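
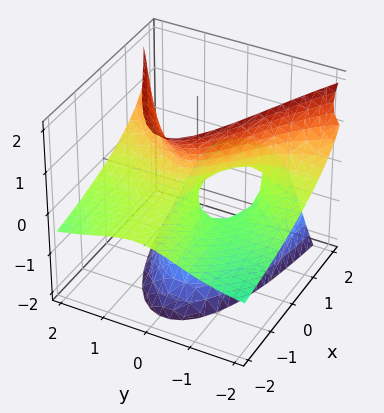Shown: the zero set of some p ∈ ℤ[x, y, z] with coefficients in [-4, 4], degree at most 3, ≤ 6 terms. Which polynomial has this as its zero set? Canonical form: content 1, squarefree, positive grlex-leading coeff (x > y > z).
(a) The degree is 3 — no degree-2 surface has this shape.
(b) Reading off the gridlines: one y-axis crossing is at y = 0; every point of the x-axis in the box is on the surface; it crosses the z-axis at the gridline z = 0.
(c) The integer polynomial consistent with all of this is the stated p.

x*y^2 - 3*y^2*z + z^3 + 3*x*z + y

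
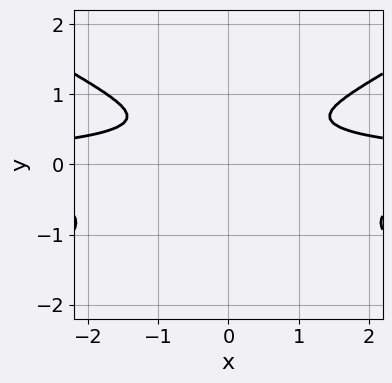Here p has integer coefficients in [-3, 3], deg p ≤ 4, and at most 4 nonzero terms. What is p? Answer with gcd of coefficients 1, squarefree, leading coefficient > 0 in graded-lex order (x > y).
Degree: no degree-3 curve has this shape, so deg p = 4.
Symmetries: it's symmetric under x → −x, forcing even powers of x.
Against the integer gridlines: it misses every integer gridline on the y-axis; it misses every integer gridline on the x-axis.
Assembling these constraints gives the stated polynomial.

x^2*y^2 - 3*y^4 + y - 1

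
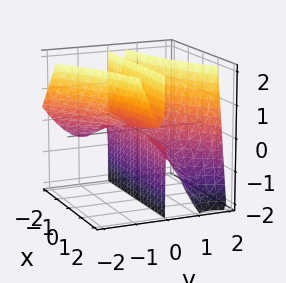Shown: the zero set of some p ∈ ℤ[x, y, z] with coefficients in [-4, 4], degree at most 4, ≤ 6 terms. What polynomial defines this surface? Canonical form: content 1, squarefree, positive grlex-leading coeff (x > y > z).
3*x*y^2 - 3*y^3 - y^2*z + y^2 + 3*y*z

First, degree: no degree-2 surface has this shape, so deg p = 3.
Then, observable constraints: the visible z-axis segment lies entirely on the surface; every point of the x-axis in the box is on the surface.
Finally, assembling these constraints gives the stated polynomial.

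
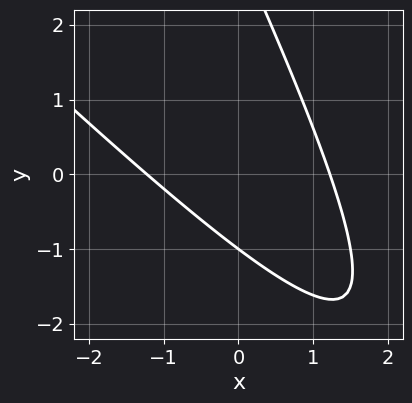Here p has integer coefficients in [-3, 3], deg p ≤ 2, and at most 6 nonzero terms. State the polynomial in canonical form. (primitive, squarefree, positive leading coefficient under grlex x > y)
2*x^2 + 3*x*y + y^2 - 2*y - 3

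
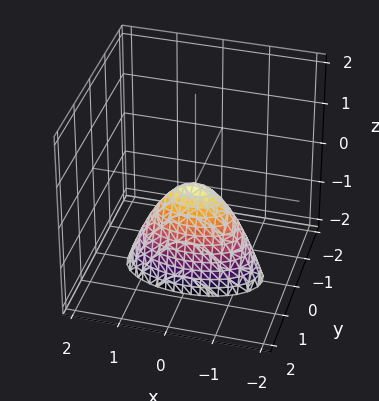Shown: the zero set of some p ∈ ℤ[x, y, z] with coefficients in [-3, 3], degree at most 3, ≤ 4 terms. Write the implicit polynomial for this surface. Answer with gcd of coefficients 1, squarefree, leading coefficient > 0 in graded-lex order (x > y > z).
(a) The degree is 2 — a paraboloid; a quadric.
(b) Symmetries: it's symmetric under y → −y, forcing even powers of y; it's symmetric under x → −x, forcing even powers of x.
(c) Against the integer gridlines: it meets the y-axis at y = 0 (among the integer gridlines); one x-axis crossing is at x = 0.
(d) Solving for integer coefficients yields p as stated.

x^2 + 3*y^2 + z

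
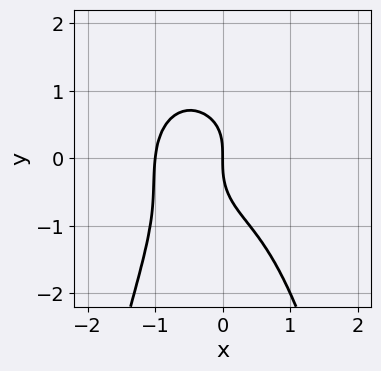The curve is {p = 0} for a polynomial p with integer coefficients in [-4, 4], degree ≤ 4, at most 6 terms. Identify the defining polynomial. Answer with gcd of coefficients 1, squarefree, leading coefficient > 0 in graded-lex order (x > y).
1. deg p = 4. The shape is more complex than any degree-3 curve.
2. Against the integer gridlines: among the integer gridlines, it crosses the x-axis at x ∈ {-1, 0}; it crosses the y-axis at the gridline y = 0.
3. Putting this together gives p.

3*x^4 + 2*x^2*y^2 + 2*y^3 - x*y + 3*x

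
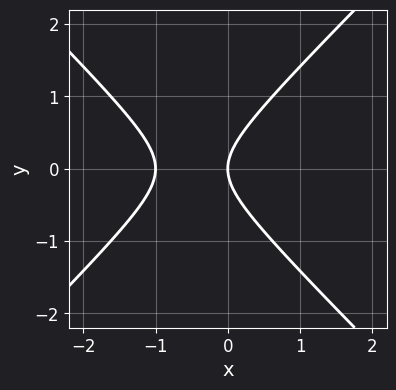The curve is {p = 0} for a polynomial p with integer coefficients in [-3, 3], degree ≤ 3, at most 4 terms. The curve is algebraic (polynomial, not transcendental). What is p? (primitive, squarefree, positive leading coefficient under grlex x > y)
(a) deg p = 2. No degree-1 curve has this shape.
(b) Symmetries: the y ↦ −y reflection is a symmetry, so y appears only in even powers.
(c) Observable constraints: it crosses the y-axis at the gridline y = 0; among the integer gridlines, it crosses the x-axis at x ∈ {-1, 0}.
(d) The integer polynomial consistent with all of this is the stated p.

x^2 - y^2 + x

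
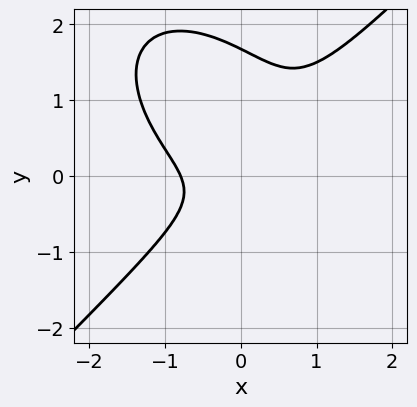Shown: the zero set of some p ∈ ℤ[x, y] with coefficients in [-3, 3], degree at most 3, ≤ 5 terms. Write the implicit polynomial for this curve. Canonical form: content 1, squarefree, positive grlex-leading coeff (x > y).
1. The degree is 3 — a generic line meets the curve in up to 3 points.
2. The integer polynomial consistent with all of this is the stated p.

2*x^3 - 2*y^3 - 2*x*y + 3*y^2 + 1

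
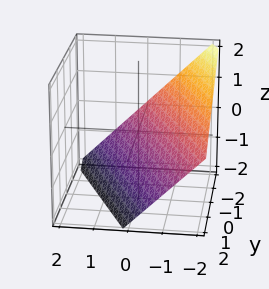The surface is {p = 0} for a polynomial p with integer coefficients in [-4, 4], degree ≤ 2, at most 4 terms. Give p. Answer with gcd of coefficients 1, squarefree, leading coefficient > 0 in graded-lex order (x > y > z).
2*x + y + 2*z + 2

First, deg p = 1. The surface is flat (a plane).
Then, reading off the gridlines: one y-axis crossing is at y = -2; it meets the x-axis at x = -1 (among the integer gridlines); it crosses the z-axis at the gridline z = -1.
Finally, putting this together gives p.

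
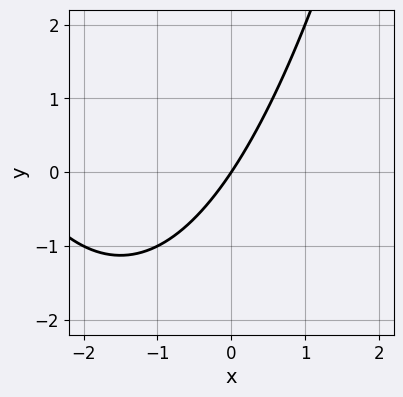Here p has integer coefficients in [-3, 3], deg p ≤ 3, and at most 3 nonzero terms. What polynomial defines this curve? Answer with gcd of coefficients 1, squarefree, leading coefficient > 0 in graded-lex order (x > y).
x^2 + 3*x - 2*y

Degree: no degree-1 curve has this shape, so deg p = 2.
Observable constraints: it crosses the x-axis at the gridline x = 0; it meets the y-axis at y = 0 (among the integer gridlines).
Fitting integer coefficients to these (and the overall shape) gives p.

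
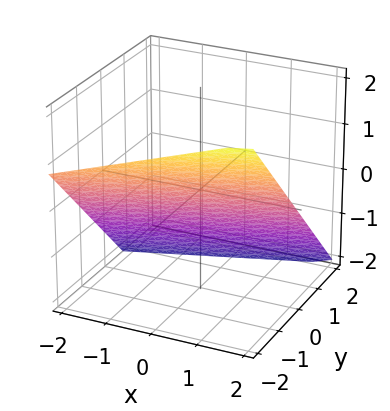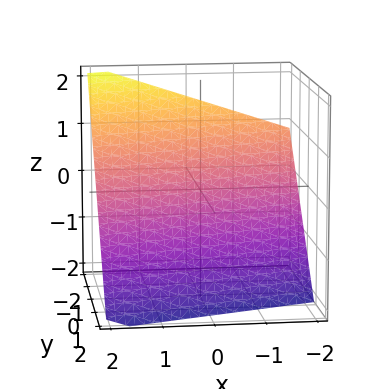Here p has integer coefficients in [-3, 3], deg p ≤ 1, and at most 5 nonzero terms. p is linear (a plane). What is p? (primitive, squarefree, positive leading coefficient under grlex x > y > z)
x - 3*y - 3*z - 2

First, degree: every cross-section is a straight line — this is a plane, so deg p = 1.
Then, checking where it meets the axes: it crosses the x-axis at the gridline x = 2.
Finally, putting this together gives p.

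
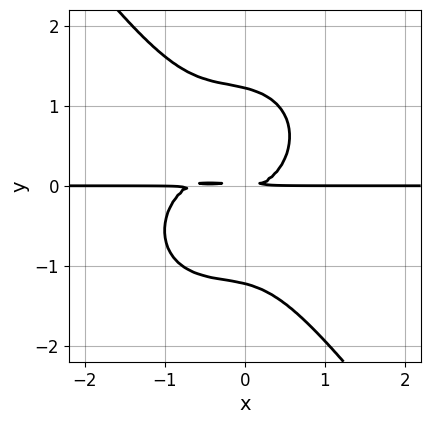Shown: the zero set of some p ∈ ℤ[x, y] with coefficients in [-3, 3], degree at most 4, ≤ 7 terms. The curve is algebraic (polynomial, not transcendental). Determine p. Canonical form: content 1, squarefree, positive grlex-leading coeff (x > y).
3*x^3*y + x*y^3 + 2*y^4 + 2*x^2*y - 3*y^2

(a) Degree: a generic line meets the curve in up to 4 points, so deg p = 4.
(b) Observable constraints: the visible x-axis segment lies entirely on the curve.
(c) Solving for integer coefficients yields p as stated.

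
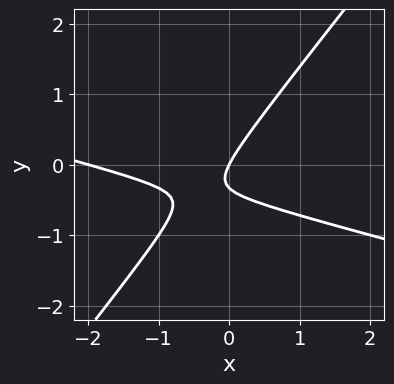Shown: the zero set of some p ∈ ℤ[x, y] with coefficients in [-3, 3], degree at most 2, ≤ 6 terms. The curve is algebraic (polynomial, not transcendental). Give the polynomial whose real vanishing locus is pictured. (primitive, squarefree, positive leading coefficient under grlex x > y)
x^2 + 3*x*y - 3*y^2 + 2*x - y

1. The degree is 2 — a generic line meets the curve in up to 2 points.
2. Observable constraints: the x-axis gridline crossings are at x ∈ {-2, 0}; it crosses the y-axis at the gridline y = 0.
3. Matching integer coefficients to the picture gives p.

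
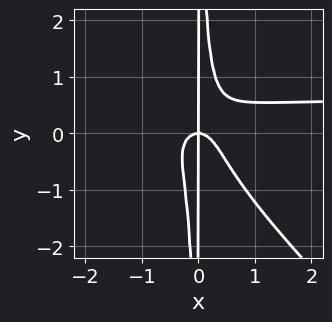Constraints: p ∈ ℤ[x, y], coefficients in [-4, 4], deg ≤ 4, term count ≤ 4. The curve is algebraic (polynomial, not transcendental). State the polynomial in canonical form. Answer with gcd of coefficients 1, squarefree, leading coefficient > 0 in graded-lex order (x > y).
The degree is 4 — the shape is more complex than any degree-3 curve.
Against the integer gridlines: it crosses the x-axis at the gridline x = 0; the visible y-axis segment lies entirely on the curve.
The integer polynomial consistent with all of this is the stated p.

3*x^3*y + 3*x^2*y^2 - 2*x^3 - x*y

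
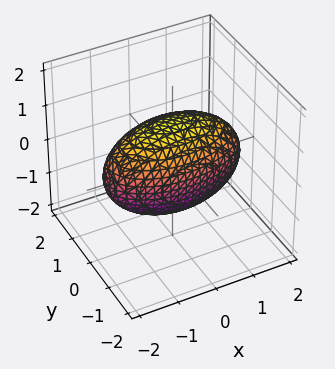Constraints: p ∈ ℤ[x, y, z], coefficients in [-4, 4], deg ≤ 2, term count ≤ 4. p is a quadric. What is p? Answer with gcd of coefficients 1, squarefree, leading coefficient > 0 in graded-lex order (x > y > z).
1. deg p = 2.
2. Symmetries: the x ↦ −x reflection is a symmetry, so x appears only in even powers; it's symmetric under z → −z, forcing even powers of z; mirror symmetry y ↦ −y ⇒ only even powers of y.
3. Checking where it meets the axes: the y-axis gridline crossings are at y ∈ {-1, 1}.
4. Matching integer coefficients to the picture gives p.

x^2 + 3*y^2 + 2*z^2 - 3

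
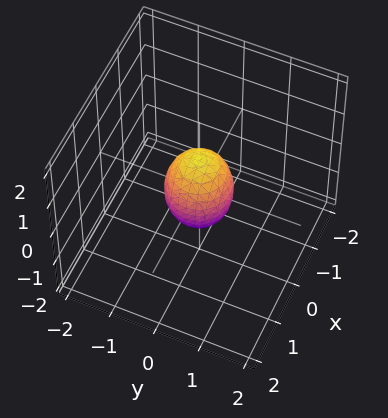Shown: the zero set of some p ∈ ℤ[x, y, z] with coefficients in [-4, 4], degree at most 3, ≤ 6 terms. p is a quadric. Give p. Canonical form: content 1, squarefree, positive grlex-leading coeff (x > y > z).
1. deg p = 2. A closed, bounded, convex surface; a quadric.
2. Symmetries: mirror symmetry z ↦ −z ⇒ only even powers of z; rotational symmetry about the z-axis ⇒ p depends on x, y only through x² + y².
3. From the visible intercepts: a circular section at z = 0 has radius between 0 and 1; among the integer gridlines, it crosses the z-axis at z ∈ {-1, 1}.
4. Assembling these constraints gives the stated polynomial.

2*x^2 + 2*y^2 + z^2 - 1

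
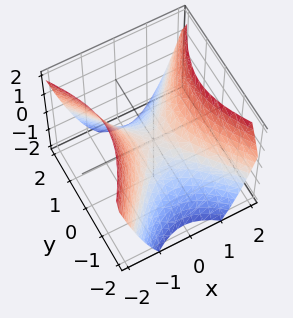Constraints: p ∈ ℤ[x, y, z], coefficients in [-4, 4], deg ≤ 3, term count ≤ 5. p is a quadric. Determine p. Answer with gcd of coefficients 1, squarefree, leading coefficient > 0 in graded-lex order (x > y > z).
First, the degree is 2 — a saddle surface; a quadric.
Then, symmetries: it's symmetric under x → −x, forcing even powers of x; it's symmetric under y → −y, forcing even powers of y.
Then, from the axis intercepts and sections: it meets the y-axis at y = 0 (among the integer gridlines); it meets the x-axis at x = 0 (among the integer gridlines).
Finally, solving for integer coefficients yields p as stated.

3*x^2 - 2*y^2 - 3*z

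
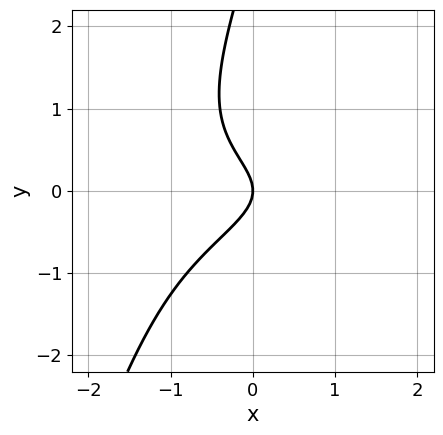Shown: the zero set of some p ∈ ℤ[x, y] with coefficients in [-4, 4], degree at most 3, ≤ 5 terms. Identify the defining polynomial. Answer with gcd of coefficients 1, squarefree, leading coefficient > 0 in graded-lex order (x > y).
3*x*y^2 - y^3 + 3*y^2 + 2*x

First, degree: the shape is more complex than any degree-2 curve, so deg p = 3.
Next, against the integer gridlines: it crosses the y-axis at the gridline y = 0; it meets the x-axis at x = 0 (among the integer gridlines).
Finally, together with the visible shape, these determine p as stated.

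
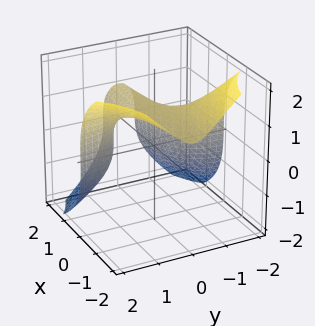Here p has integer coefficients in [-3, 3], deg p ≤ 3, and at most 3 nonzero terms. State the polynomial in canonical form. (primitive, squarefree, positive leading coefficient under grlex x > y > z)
2*x*y^2 + z^3 - 1

(a) deg p = 3. No degree-2 surface has this shape.
(b) From the visible intercepts: the surface avoids every integer x-axis point in the box; it meets the z-axis at z = 1 (among the integer gridlines); the surface avoids every integer y-axis point in the box.
(c) Putting this together gives p.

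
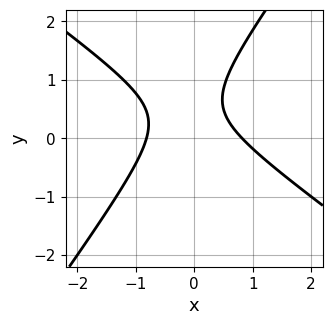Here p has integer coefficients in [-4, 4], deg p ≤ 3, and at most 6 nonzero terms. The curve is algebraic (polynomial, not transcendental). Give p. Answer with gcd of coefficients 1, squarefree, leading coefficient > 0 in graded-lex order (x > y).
3*x^2 + 2*x*y - 3*y^2 + 3*y - 2

deg p = 2. The shape is more complex than any degree-1 curve.
From the visible intercepts: the curve avoids every integer y-axis point in the box.
Assembling these constraints gives the stated polynomial.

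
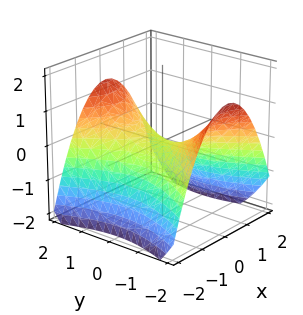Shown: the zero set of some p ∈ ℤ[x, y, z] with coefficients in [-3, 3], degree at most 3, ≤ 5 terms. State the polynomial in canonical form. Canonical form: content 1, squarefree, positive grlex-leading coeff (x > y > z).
2*x^2 - y^2 + 3*z

(a) deg p = 2. A saddle surface; a quadric.
(b) Symmetries: the x ↦ −x reflection is a symmetry, so x appears only in even powers; the y ↦ −y reflection is a symmetry, so y appears only in even powers.
(c) From the visible intercepts: it crosses the z-axis at the gridline z = 0; it crosses the x-axis at the gridline x = 0.
(d) Together with the visible shape, these determine p as stated.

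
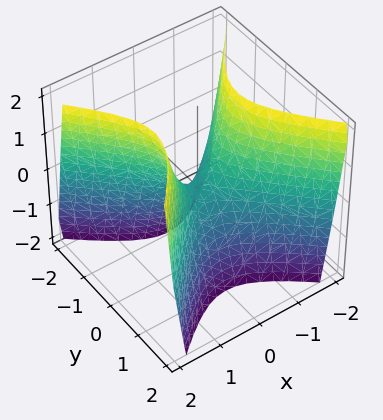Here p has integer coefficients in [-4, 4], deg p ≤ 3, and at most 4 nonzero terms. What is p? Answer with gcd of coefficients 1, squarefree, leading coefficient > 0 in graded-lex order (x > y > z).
2*x^2 - 2*y^2 - z

deg p = 2. A saddle surface; a quadric.
Symmetries: the y ↦ −y reflection is a symmetry, so y appears only in even powers; mirror symmetry x ↦ −x ⇒ only even powers of x.
Checking where it meets the axes: one z-axis crossing is at z = 0; it meets the y-axis at y = 0 (among the integer gridlines).
Together with the visible shape, these determine p as stated.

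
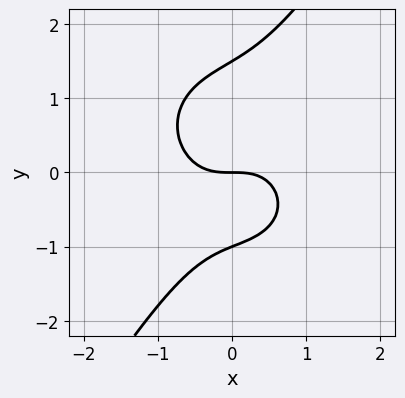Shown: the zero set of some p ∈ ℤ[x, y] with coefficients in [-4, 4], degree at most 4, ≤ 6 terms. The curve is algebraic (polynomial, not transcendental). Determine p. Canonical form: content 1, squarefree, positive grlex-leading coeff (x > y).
3*x^3 + 2*x*y^2 - 2*y^3 + y^2 + 3*y

(a) deg p = 3.
(b) Against the integer gridlines: the y-axis gridline crossings are at y ∈ {-1, 0}; it meets the x-axis at x = 0 (among the integer gridlines).
(c) Assembling these constraints gives the stated polynomial.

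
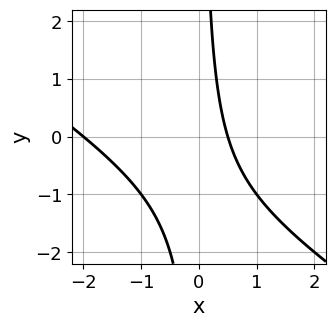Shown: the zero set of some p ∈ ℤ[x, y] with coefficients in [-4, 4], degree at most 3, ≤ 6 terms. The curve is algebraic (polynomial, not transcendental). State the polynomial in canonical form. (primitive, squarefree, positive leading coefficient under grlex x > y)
1. The degree is 2 — the shape is more complex than any degree-1 curve.
2. From the axis intercepts and sections: no y-intercept at any integer in the box; it meets the x-axis at x = -2 (among the integer gridlines).
3. Together with the visible shape, these determine p as stated.

2*x^2 + 3*x*y + 3*x - 2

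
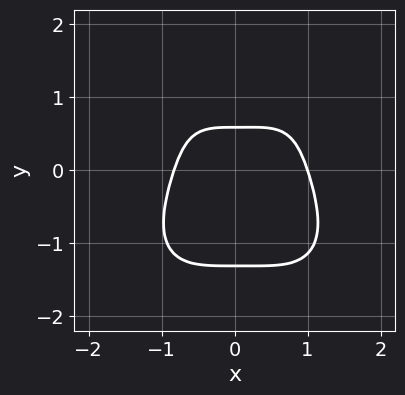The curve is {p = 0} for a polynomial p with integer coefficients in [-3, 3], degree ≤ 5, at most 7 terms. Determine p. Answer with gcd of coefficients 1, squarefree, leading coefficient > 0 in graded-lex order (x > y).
3*x^4 + 2*y^4 - x^3 + 3*y - 2

Degree: no degree-3 curve has this shape, so deg p = 4.
From the visible intercepts: it crosses the x-axis at the gridline x = 1.
Together with the visible shape, these determine p as stated.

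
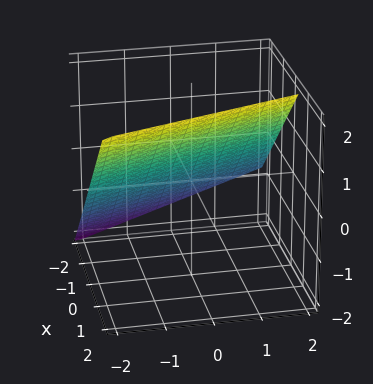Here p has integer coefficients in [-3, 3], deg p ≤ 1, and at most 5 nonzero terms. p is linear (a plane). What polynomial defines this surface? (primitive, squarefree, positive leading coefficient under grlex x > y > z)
3*x + y - 3*z + 2

(a) Degree: the surface is flat (a plane), so deg p = 1.
(b) From the visible intercepts: one y-axis crossing is at y = -2.
(c) The integer polynomial consistent with all of this is the stated p.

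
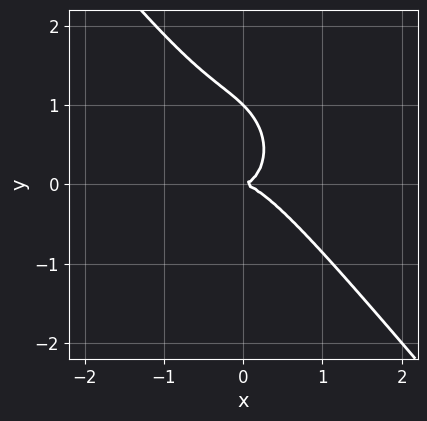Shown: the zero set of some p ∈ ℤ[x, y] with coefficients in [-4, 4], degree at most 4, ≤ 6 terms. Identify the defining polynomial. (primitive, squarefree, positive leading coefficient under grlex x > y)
(a) Degree: the shape is more complex than any degree-2 curve, so deg p = 3.
(b) Against the integer gridlines: it crosses the x-axis at the gridline x = 0; the y-axis gridline crossings are at y ∈ {0, 1}.
(c) The integer polynomial consistent with all of this is the stated p.

3*x^3 + 2*x^2*y + 2*x*y^2 + 2*y^3 - 2*y^2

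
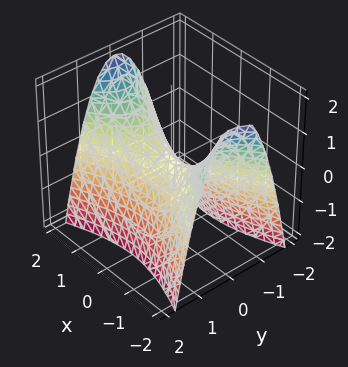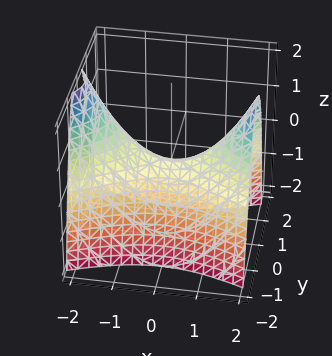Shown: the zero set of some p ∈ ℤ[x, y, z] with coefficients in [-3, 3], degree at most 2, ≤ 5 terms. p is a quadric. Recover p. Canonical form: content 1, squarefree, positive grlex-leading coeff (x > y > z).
x^2 - 3*y^2 - 2*z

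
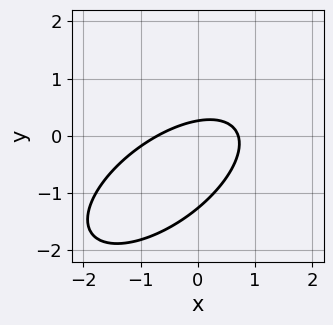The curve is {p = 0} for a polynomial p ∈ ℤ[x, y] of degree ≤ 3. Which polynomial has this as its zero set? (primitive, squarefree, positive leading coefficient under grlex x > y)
2*x^2 - 3*x*y + 3*y^2 + 3*y - 1

(a) Degree: no degree-1 curve has this shape, so deg p = 2.
(b) Solving for integer coefficients yields p as stated.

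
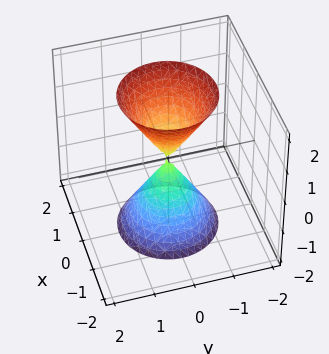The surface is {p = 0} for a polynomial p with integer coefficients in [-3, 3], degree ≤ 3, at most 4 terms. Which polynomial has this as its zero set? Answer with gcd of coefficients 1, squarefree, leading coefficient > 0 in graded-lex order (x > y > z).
(a) There are 2 components. Treating them together as one polynomial.
(b) Degree: two nappes meeting at a single point; a quadric, so deg p = 2.
(c) Symmetries: it's symmetric under z → −z, forcing even powers of z; every cross-section ⟂ z is a circle, so x, y appear only via x² + y².
(d) Checking where it meets the axes: one x-axis crossing is at x = 0; it crosses the z-axis at the gridline z = 0.
(e) Putting this together gives p.

3*x^2 + 3*y^2 - z^2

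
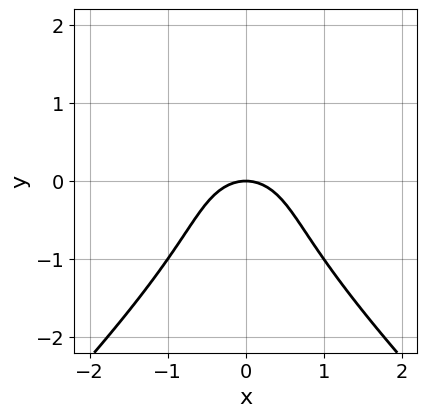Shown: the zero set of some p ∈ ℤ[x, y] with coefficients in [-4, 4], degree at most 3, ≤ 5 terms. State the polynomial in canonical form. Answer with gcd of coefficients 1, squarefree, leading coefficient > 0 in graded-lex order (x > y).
1. The degree is 3 — the shape is more complex than any degree-2 curve.
2. Symmetries: it's symmetric under x → −x, forcing even powers of x.
3. Against the integer gridlines: it meets the y-axis at y = 0 (among the integer gridlines); it meets the x-axis at x = 0 (among the integer gridlines).
4. These observations pin down the coefficients.

2*x^2*y - 2*y^3 - 3*x^2 - 3*y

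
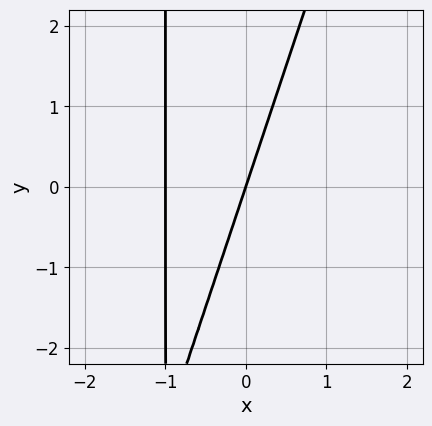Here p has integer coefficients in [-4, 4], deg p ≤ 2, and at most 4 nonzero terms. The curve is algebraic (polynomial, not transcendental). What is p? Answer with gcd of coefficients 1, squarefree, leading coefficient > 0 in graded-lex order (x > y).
1. The degree is 2 — no degree-1 curve has this shape.
2. Observable constraints: the x-axis gridline crossings are at x ∈ {-1, 0}; it crosses the y-axis at the gridline y = 0.
3. Assembling these constraints gives the stated polynomial.

3*x^2 - x*y + 3*x - y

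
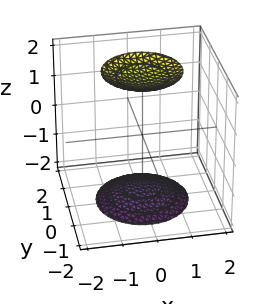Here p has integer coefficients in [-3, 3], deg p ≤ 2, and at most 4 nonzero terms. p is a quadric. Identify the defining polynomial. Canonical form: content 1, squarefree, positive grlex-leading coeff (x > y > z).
1. There are 2 components.
2. Degree: two sheets facing apart; a quadric, so deg p = 2.
3. Symmetries: mirror symmetry z ↦ −z ⇒ only even powers of z; rotational symmetry about the z-axis ⇒ p depends on x, y only through x² + y².
4. From the visible intercepts: the surface avoids every integer x-axis point in the box; a circular section at z = 2 has radius exactly 1; no y-intercept at any integer in the box.
5. Solving for integer coefficients yields p as stated.

x^2 + y^2 - z^2 + 3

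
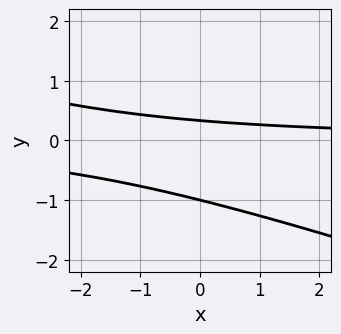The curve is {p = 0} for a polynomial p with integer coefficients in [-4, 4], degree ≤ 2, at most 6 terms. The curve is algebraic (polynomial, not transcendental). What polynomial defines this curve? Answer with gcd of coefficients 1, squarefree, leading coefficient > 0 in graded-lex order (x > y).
x*y + 3*y^2 + 2*y - 1

First, degree: a generic line meets the curve in up to 2 points, so deg p = 2.
Next, against the integer gridlines: one y-axis crossing is at y = -1; the curve avoids every integer x-axis point in the box.
Finally, fitting integer coefficients to these (and the overall shape) gives p.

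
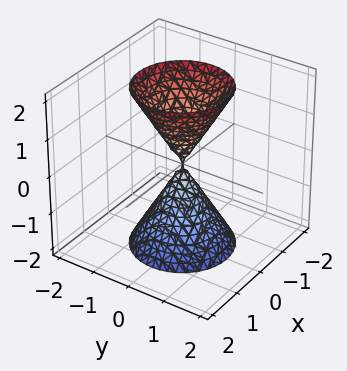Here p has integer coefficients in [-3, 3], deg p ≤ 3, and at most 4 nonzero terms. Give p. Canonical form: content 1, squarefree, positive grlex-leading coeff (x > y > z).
I count 2 distinct pieces. They look like related sheets of one shape, so recover p as a whole.
The degree is 2 — a double cone through the origin; a quadric.
Symmetries: it's symmetric under z → −z, forcing even powers of z; the surface is invariant under rotation about z: p = q(x² + y², z).
From the visible intercepts: it meets the z-axis at z = 0 (among the integer gridlines); one x-axis crossing is at x = 0.
The integer polynomial consistent with all of this is the stated p.

3*x^2 + 3*y^2 - z^2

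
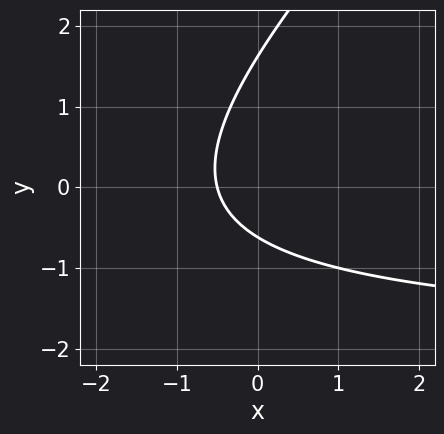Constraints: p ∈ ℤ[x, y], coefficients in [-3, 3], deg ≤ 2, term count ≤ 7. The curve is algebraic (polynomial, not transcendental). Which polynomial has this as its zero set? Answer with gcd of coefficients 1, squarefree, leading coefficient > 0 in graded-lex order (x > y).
1. The degree is 2 — no degree-1 curve has this shape.
2. Solving for integer coefficients yields p as stated.

x*y - y^2 + 2*x + y + 1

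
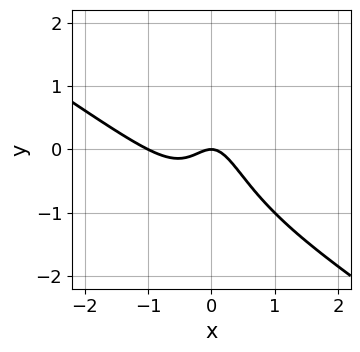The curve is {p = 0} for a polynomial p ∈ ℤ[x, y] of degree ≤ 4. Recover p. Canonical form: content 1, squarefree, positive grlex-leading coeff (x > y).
2*x^3 + 3*x^2*y + 2*x^2 + y

First, deg p = 3. The shape is more complex than any degree-2 curve.
Next, reading off the gridlines: the x-axis gridline crossings are at x ∈ {-1, 0}; it crosses the y-axis at the gridline y = 0.
Finally, the integer polynomial consistent with all of this is the stated p.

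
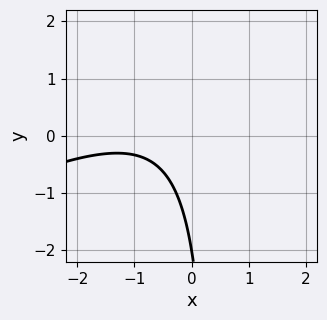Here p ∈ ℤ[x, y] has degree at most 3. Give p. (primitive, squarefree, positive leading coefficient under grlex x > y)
Degree: no degree-1 curve has this shape, so deg p = 2.
Reading off the gridlines: it misses every integer gridline on the x-axis; it meets the y-axis at y = -2 (among the integer gridlines).
Matching integer coefficients to the picture gives p.

x^2 - 2*x*y + 2*x + y + 2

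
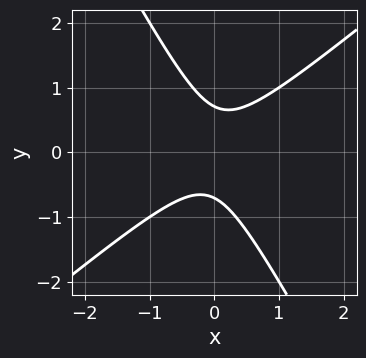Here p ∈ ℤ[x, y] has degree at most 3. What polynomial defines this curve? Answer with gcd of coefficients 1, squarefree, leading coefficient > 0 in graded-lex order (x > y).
1. The degree is 2 — a generic line meets the curve in up to 2 points.
2. From the visible intercepts: no x-intercept at any integer in the box.
3. Solving for integer coefficients yields p as stated.

3*x^2 - 2*x*y - 2*y^2 + 1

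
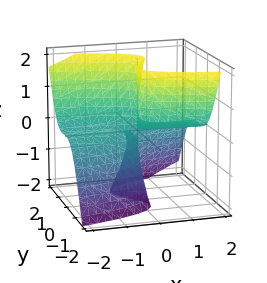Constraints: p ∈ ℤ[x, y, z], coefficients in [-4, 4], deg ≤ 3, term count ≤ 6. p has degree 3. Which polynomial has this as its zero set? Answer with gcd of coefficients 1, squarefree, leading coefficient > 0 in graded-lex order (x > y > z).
1. The degree is 3 — the shape is more complex than any degree-2 surface.
2. Against the integer gridlines: every point of the z-axis in the box is on the surface; the visible x-axis segment lies entirely on the surface.
3. Together with the visible shape, these determine p as stated.

3*y^3 - y*z^2 + 3*x*z - 2*y^2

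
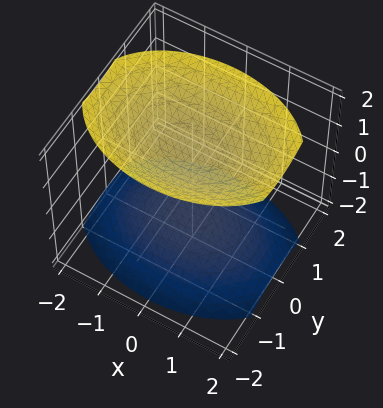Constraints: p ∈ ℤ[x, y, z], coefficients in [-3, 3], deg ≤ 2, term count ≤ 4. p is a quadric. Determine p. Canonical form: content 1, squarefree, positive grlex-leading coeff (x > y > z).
x^2 + 2*y^2 - 2*z^2 + 3

1. The picture has 2 separate pieces.
2. Degree: two sheets facing apart; a quadric, so deg p = 2.
3. Symmetries: it's symmetric under y → −y, forcing even powers of y; the x ↦ −x reflection is a symmetry, so x appears only in even powers; mirror symmetry z ↦ −z ⇒ only even powers of z.
4. Reading off the gridlines: the surface avoids every integer y-axis point in the box; no x-intercept at any integer in the box.
5. Putting this together gives p.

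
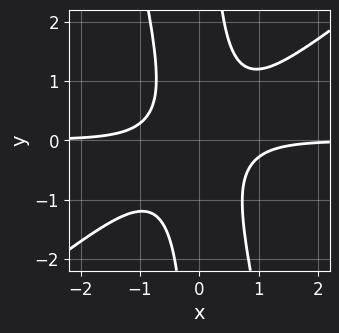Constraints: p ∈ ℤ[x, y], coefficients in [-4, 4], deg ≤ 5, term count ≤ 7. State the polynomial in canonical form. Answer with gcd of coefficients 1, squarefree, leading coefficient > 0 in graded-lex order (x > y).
3*x^3*y - 3*x^2*y^2 - x*y^3 + y^2 + 1

1. Degree: no degree-3 curve has this shape, so deg p = 4.
2. From the axis intercepts and sections: the curve avoids every integer x-axis point in the box; the curve avoids every integer y-axis point in the box.
3. These observations pin down the coefficients.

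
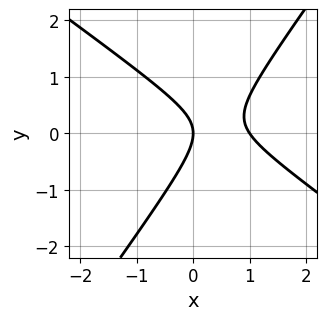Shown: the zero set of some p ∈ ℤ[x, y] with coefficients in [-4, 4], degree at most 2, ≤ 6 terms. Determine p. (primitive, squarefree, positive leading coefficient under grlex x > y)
3*x^2 + 2*x*y - 3*y^2 - 3*x

(a) Degree: no degree-1 curve has this shape, so deg p = 2.
(b) Against the integer gridlines: it meets the y-axis at y = 0 (among the integer gridlines); among the integer gridlines, it crosses the x-axis at x ∈ {0, 1}.
(c) Together with the visible shape, these determine p as stated.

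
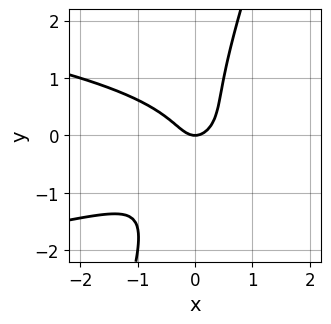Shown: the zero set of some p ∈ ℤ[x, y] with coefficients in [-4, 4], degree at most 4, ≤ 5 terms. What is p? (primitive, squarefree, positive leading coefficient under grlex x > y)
3*x*y^2 - y^3 + 2*x^2 - y

(a) deg p = 3. No degree-2 curve has this shape.
(b) From the axis intercepts and sections: it meets the y-axis at y = 0 (among the integer gridlines); it crosses the x-axis at the gridline x = 0.
(c) Together with the visible shape, these determine p as stated.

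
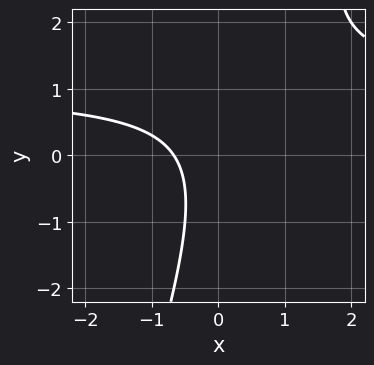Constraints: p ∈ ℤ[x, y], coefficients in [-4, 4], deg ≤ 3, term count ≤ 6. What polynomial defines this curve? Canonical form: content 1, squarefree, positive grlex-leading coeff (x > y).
3*x*y - y^2 - 3*x - 2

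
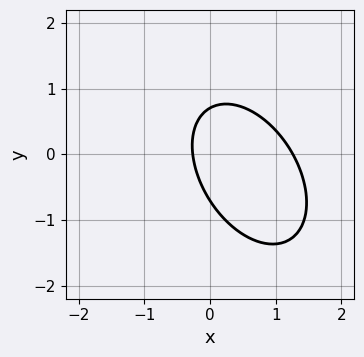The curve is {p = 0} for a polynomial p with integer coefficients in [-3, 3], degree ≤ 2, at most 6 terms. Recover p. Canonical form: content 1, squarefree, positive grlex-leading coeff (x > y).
(a) Degree: a generic line meets the curve in up to 2 points, so deg p = 2.
(b) The integer polynomial consistent with all of this is the stated p.

3*x^2 + 2*x*y + 2*y^2 - 3*x - 1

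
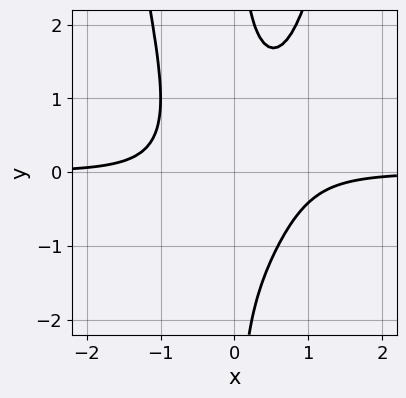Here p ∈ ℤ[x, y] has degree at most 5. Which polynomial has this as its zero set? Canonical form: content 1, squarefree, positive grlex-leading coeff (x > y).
2*x^3*y - x*y^2 + 1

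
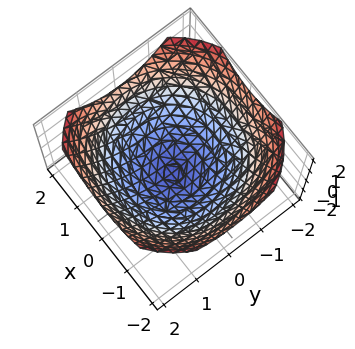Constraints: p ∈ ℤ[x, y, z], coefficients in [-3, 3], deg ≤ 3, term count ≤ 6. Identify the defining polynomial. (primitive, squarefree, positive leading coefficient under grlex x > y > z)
x^2 + y^2 - 2*z - 2

First, degree: a generic line meets the surface in up to 2 points, so deg p = 2.
Next, symmetries: rotational symmetry about the z-axis ⇒ p depends on x, y only through x² + y².
Then, against the integer gridlines: a circular section at z = 0 has radius between 1 and 2; one z-axis crossing is at z = -1.
Finally, solving for integer coefficients yields p as stated.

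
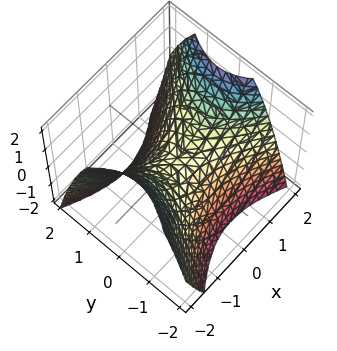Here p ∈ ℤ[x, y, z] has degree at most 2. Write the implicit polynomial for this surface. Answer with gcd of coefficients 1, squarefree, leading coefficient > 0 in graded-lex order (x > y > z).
First, degree: no degree-1 surface has this shape, so deg p = 2.
Then, checking where it meets the axes: it crosses the z-axis at the gridline z = 0; it meets the x-axis at x = 0 (among the integer gridlines); it crosses the y-axis at the gridline y = 0.
Finally, these observations pin down the coefficients.

2*x^2 + x*y - 3*y^2 - 3*z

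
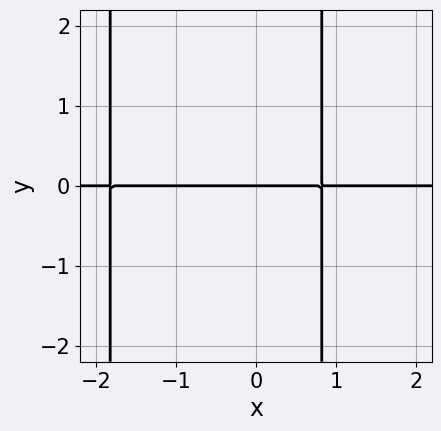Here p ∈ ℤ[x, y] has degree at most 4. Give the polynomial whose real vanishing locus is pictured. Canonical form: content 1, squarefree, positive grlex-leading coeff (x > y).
(a) Degree: the shape is more complex than any degree-2 curve, so deg p = 3.
(b) Against the integer gridlines: every point of the x-axis in the box is on the curve; one y-axis crossing is at y = 0.
(c) Fitting integer coefficients to these (and the overall shape) gives p.

2*x^2*y + 2*x*y - 3*y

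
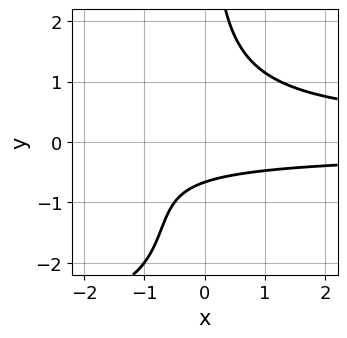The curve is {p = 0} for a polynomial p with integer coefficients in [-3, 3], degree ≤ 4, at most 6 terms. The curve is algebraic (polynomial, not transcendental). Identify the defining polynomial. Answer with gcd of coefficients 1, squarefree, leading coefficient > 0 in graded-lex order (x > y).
1. deg p = 4. The shape is more complex than any degree-3 curve.
2. Against the integer gridlines: it misses every integer gridline on the x-axis.
3. Assembling these constraints gives the stated polynomial.

x*y^3 + 3*x*y^2 - 3*y - 2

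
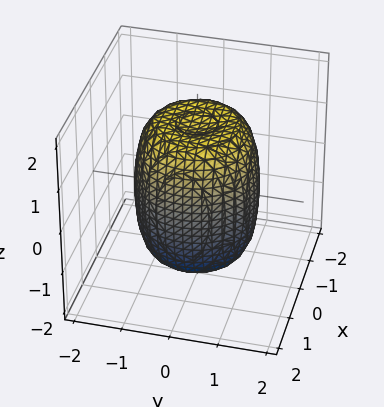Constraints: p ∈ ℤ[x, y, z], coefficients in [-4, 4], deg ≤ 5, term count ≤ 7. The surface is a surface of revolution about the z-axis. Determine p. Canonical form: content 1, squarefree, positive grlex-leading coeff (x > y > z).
1. The degree is 4 — a generic line meets the surface in up to 4 points.
2. By symmetry, every cross-section ⟂ z is a circle, so x, y appear only via x² + y².
3. Reading off the gridlines: a circular section at z = 0 has radius between 1 and 2.
4. Matching integer coefficients to the picture gives p.

2*x^4 + 4*x^2*y^2 + 2*y^4 - 2*x^2 - 2*y^2 + z^2 - 2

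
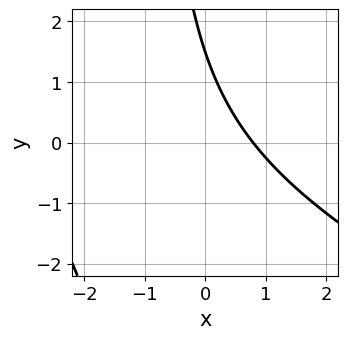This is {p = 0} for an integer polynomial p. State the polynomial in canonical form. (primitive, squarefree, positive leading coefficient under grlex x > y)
x^2 + 2*x*y + 3*x + 2*y - 3

(a) The degree is 2 — the shape is more complex than any degree-1 curve.
(b) Putting this together gives p.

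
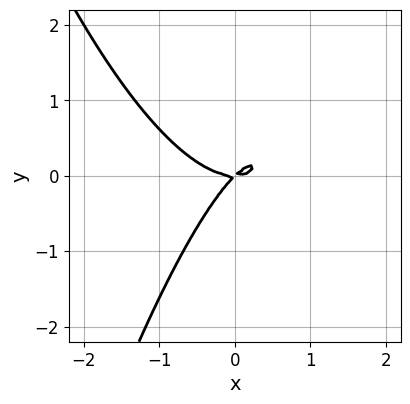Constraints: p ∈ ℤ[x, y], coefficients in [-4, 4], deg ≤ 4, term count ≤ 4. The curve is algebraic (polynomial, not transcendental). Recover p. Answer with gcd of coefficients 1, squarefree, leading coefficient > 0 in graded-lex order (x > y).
First, deg p = 3.
Next, from the visible intercepts: one y-axis crossing is at y = 0; one x-axis crossing is at x = 0.
Finally, assembling these constraints gives the stated polynomial.

x^3 - x*y + y^2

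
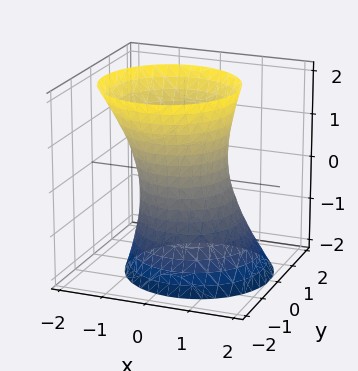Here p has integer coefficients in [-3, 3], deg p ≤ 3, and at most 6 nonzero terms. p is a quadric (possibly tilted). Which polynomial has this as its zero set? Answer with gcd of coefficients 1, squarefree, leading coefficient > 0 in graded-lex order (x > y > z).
First, degree: no degree-1 surface has this shape, so deg p = 2.
Next, checking where it meets the axes: among the integer gridlines, it crosses the y-axis at y ∈ {-1, 1}; the x-axis gridline crossings are at x ∈ {-1, 1}; no z-intercept at any integer in the box.
Finally, putting this together gives p.

3*x^2 + x*z + 3*y^2 - z^2 - 3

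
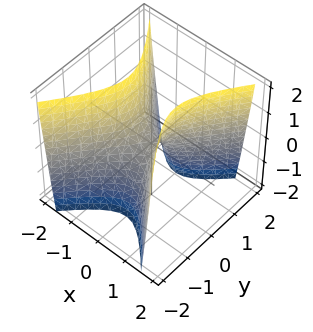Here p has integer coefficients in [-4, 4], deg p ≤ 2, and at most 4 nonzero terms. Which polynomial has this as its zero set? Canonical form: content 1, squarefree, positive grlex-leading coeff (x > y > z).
The degree is 2 — a saddle surface; a quadric.
Symmetries: it's symmetric under y → −y, forcing even powers of y; it's symmetric under x → −x, forcing even powers of x.
Observable constraints: one z-axis crossing is at z = 0; one x-axis crossing is at x = 0.
Together with the visible shape, these determine p as stated.

3*x^2 - 2*y^2 - z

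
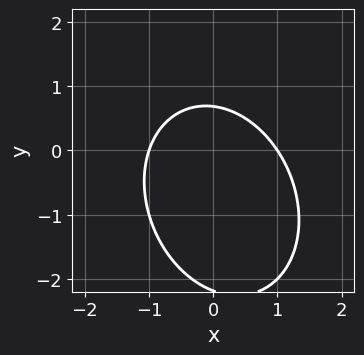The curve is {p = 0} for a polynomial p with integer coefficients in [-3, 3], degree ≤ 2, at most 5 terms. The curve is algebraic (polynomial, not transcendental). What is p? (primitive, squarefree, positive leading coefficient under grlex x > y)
Degree: no degree-1 curve has this shape, so deg p = 2.
Reading off the gridlines: among the integer gridlines, it crosses the x-axis at x ∈ {-1, 1}.
Together with the visible shape, these determine p as stated.

3*x^2 + x*y + 2*y^2 + 3*y - 3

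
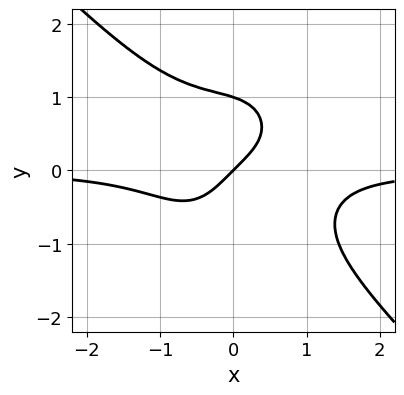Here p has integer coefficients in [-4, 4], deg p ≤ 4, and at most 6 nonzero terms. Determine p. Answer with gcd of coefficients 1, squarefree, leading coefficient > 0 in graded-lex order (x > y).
(a) The degree is 4 — the shape is more complex than any degree-3 curve.
(b) From the visible intercepts: one x-axis crossing is at x = 0; among the integer gridlines, it crosses the y-axis at y ∈ {0, 1}.
(c) Solving for integer coefficients yields p as stated.

3*x^3*y + x^2*y^2 + 2*y^4 + 2*x - 2*y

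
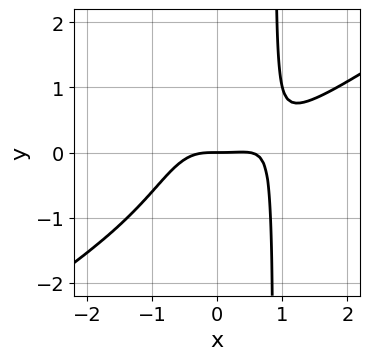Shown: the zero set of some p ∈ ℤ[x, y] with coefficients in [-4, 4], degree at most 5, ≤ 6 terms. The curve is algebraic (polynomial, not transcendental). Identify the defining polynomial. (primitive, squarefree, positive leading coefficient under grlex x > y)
(a) The degree is 4 — a generic line meets the curve in up to 4 points.
(b) Reading off the gridlines: it meets the x-axis at x = 0 (among the integer gridlines); one y-axis crossing is at y = 0.
(c) The integer polynomial consistent with all of this is the stated p.

2*x^4 - 3*x^3*y - x^3 + 2*y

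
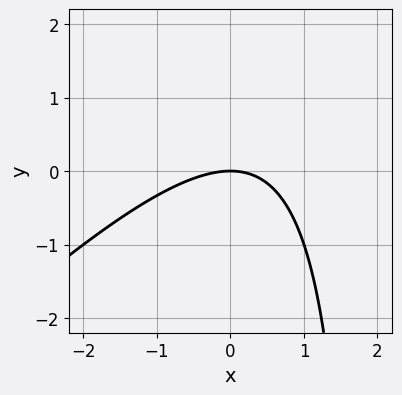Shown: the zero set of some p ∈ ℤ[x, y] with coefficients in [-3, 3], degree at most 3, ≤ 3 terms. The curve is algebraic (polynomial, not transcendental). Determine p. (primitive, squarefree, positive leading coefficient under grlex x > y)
Degree: the shape is more complex than any degree-1 curve, so deg p = 2.
Observable constraints: it crosses the y-axis at the gridline y = 0; it meets the x-axis at x = 0 (among the integer gridlines).
Fitting integer coefficients to these (and the overall shape) gives p.

x^2 - x*y + 2*y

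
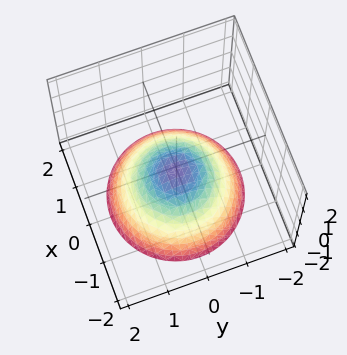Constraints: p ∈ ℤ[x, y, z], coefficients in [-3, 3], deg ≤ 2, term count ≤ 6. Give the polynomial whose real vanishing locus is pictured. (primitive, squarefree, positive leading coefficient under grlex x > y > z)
2*x^2 + 2*y^2 + 3*z + 1

(a) deg p = 2. The shape is more complex than any degree-1 surface.
(b) Symmetries: rotational symmetry about the z-axis ⇒ p depends on x, y only through x² + y².
(c) From the visible intercepts: a circular section at z = -2 has radius between 1 and 2; it misses every integer gridline on the x-axis; the surface avoids every integer y-axis point in the box.
(d) Together with the visible shape, these determine p as stated.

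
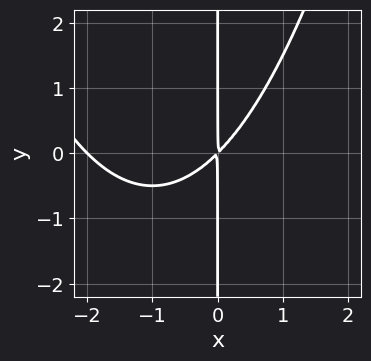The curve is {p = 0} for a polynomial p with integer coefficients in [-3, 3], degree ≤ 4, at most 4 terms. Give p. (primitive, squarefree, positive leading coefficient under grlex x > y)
x^3 + 2*x^2 - 2*x*y

Degree: no degree-2 curve has this shape, so deg p = 3.
From the visible intercepts: the visible y-axis segment lies entirely on the curve; one x-axis crossing is at x = -2.
These observations pin down the coefficients.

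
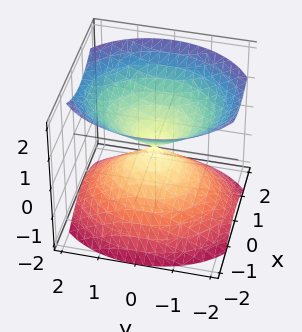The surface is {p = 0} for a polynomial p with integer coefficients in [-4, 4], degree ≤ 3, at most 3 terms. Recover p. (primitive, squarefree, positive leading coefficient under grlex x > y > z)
3*x^2 + 2*y^2 - 3*z^2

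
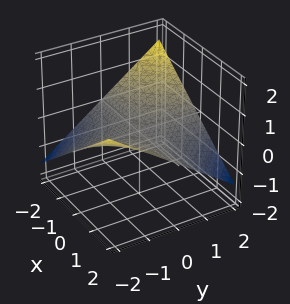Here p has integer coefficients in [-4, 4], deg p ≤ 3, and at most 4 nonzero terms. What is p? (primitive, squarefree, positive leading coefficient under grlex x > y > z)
x*y + 3*z

deg p = 2. A hyperbolic paraboloid; a quadric.
Against the integer gridlines: every point of the x-axis in the box is on the surface; it meets the z-axis at z = 0 (among the integer gridlines).
Solving for integer coefficients yields p as stated. Check: (0, 2, 0) on the y-axis lies on the surface, and p(0, 2, 0) = 0. ✓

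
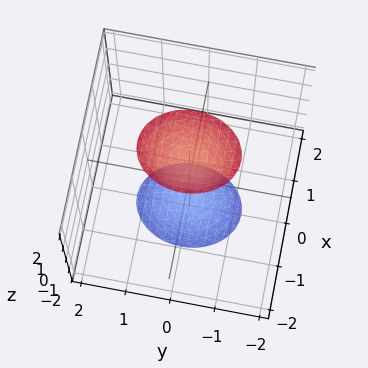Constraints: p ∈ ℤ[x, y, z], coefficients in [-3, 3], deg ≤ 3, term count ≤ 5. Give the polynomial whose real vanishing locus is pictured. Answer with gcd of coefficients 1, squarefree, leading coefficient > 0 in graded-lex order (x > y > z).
3*x^2 + 2*y^2 - z^2 + 2

There are 2 components. Treating them together as one polynomial.
Degree: two separate bowl-shaped sheets opening away from each other; a quadric, so deg p = 2.
Symmetries: mirror symmetry x ↦ −x ⇒ only even powers of x; mirror symmetry z ↦ −z ⇒ only even powers of z; it's symmetric under y → −y, forcing even powers of y.
From the axis intercepts and sections: the surface avoids every integer x-axis point in the box; it misses every integer gridline on the y-axis.
Putting this together gives p.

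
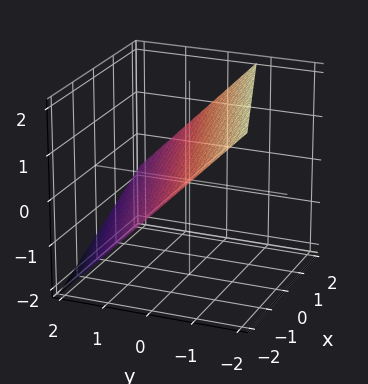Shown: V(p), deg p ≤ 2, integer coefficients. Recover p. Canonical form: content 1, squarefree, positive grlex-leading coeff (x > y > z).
x - 3*y - 3*z + 2

(a) Degree: every cross-section is a straight line — this is a plane, so deg p = 1.
(b) Observable constraints: one x-axis crossing is at x = -2.
(c) Putting this together gives p.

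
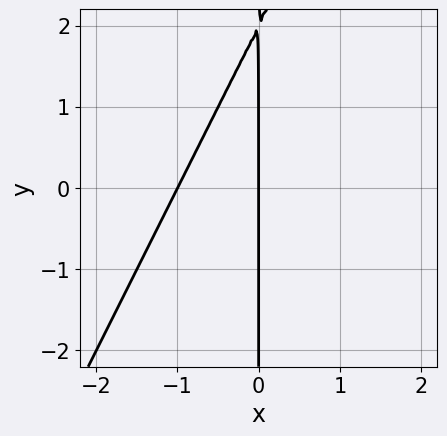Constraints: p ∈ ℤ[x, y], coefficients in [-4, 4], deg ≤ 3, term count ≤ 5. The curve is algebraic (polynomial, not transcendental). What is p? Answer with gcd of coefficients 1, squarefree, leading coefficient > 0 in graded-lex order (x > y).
deg p = 2.
From the axis intercepts and sections: the visible y-axis segment lies entirely on the curve; among the integer gridlines, it crosses the x-axis at x ∈ {-1, 0}.
The integer polynomial consistent with all of this is the stated p.

2*x^2 - x*y + 2*x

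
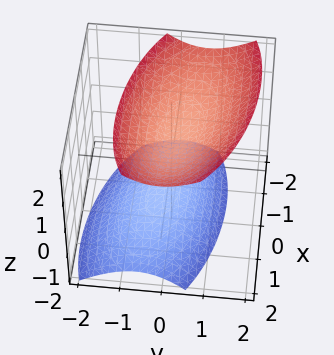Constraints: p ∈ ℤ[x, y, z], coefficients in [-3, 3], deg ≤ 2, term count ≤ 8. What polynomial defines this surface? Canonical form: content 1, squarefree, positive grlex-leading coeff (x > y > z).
x^2 + x*y + 3*y^2 - y*z - 2*z^2 + 2

1. The picture has 2 separate pieces.
2. The degree is 2 — the shape is more complex than any degree-1 surface.
3. From the axis intercepts and sections: the surface avoids every integer x-axis point in the box; among the integer gridlines, it crosses the z-axis at z ∈ {-1, 1}; it misses every integer gridline on the y-axis.
4. Matching integer coefficients to the picture gives p.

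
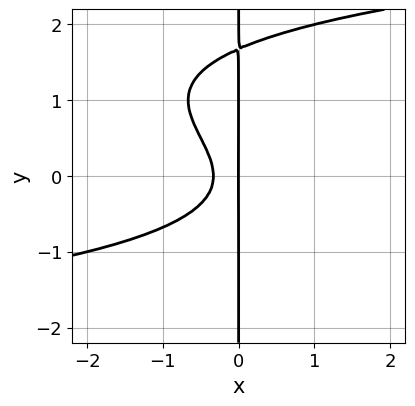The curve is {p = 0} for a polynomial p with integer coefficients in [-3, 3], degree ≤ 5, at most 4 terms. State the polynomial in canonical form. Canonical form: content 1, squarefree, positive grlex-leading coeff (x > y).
2*x*y^3 - 3*x*y^2 - 3*x^2 - x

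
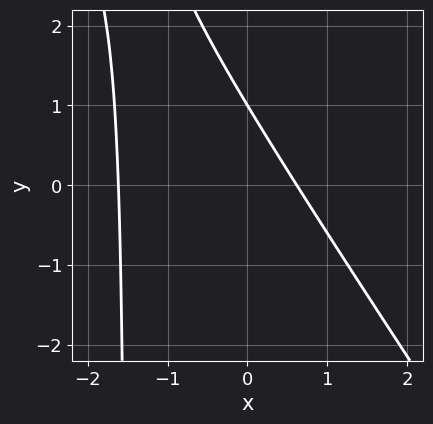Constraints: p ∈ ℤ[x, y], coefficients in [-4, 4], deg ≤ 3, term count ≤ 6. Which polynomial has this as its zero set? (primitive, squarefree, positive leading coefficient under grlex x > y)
(a) deg p = 2. The shape is more complex than any degree-1 curve.
(b) Against the integer gridlines: it crosses the y-axis at the gridline y = 1.
(c) Putting this together gives p.

3*x^2 + 2*x*y + 3*x + 3*y - 3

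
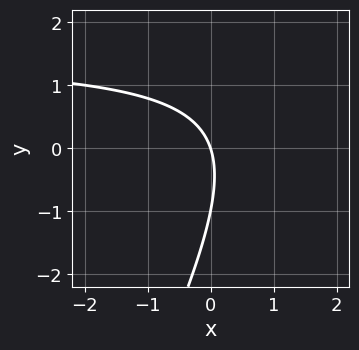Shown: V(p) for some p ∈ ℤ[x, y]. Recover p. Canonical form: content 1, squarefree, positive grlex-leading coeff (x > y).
2*x*y - y^2 - 3*x - y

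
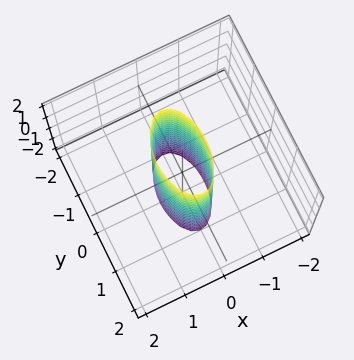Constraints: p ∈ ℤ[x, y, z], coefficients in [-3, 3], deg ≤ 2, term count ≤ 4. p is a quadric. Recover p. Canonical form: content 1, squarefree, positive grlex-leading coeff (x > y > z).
deg p = 2. Constant cross-section along one axis; a quadric.
Symmetries: mirror symmetry z ↦ −z ⇒ only even powers of z; it's symmetric under x → −x, forcing even powers of x; it's symmetric under y → −y, forcing even powers of y.
Against the integer gridlines: among the integer gridlines, it crosses the y-axis at y ∈ {-1, 1}; it misses every integer gridline on the z-axis.
Fitting integer coefficients to these (and the overall shape) gives p.

3*x^2 + y^2 - 1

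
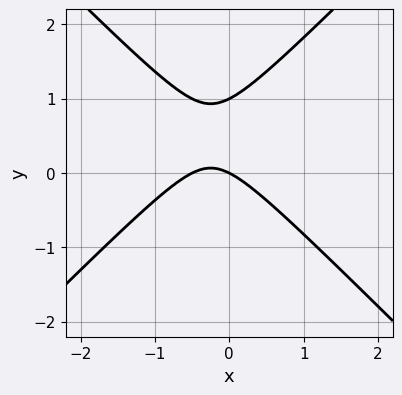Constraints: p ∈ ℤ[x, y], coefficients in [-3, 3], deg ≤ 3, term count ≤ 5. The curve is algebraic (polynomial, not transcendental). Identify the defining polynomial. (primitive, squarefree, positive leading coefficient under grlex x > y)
(a) Degree: a generic line meets the curve in up to 2 points, so deg p = 2.
(b) From the visible intercepts: one x-axis crossing is at x = 0; among the integer gridlines, it crosses the y-axis at y ∈ {0, 1}.
(c) Together with the visible shape, these determine p as stated.

2*x^2 - 2*y^2 + x + 2*y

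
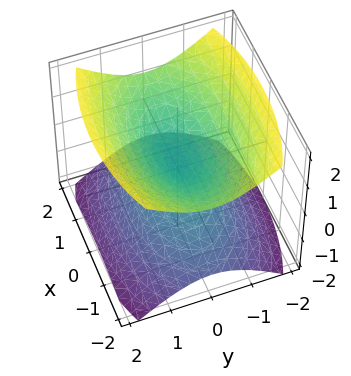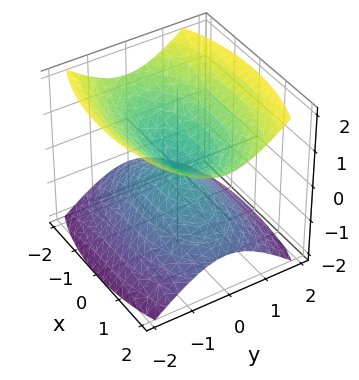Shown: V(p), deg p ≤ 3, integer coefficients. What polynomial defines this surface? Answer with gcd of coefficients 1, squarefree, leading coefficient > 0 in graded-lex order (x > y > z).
First, the picture has 2 separate pieces. Treating them together as one polynomial.
Next, deg p = 2. Two nappes meeting at a single point; a quadric.
Then, symmetries: the x ↦ −x reflection is a symmetry, so x appears only in even powers; it's symmetric under z → −z, forcing even powers of z; it's symmetric under y → −y, forcing even powers of y.
Next, from the axis intercepts and sections: one y-axis crossing is at y = 0; it meets the x-axis at x = 0 (among the integer gridlines); it crosses the z-axis at the gridline z = 0.
Finally, the integer polynomial consistent with all of this is the stated p.

x^2 + 3*y^2 - 3*z^2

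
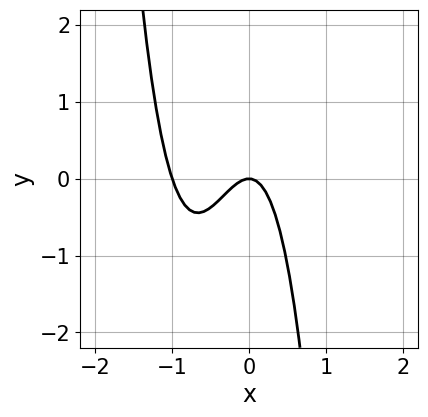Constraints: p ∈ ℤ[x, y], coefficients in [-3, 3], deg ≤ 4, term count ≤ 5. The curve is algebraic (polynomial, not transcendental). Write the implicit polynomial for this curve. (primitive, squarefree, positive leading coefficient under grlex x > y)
3*x^3 + 3*x^2 + y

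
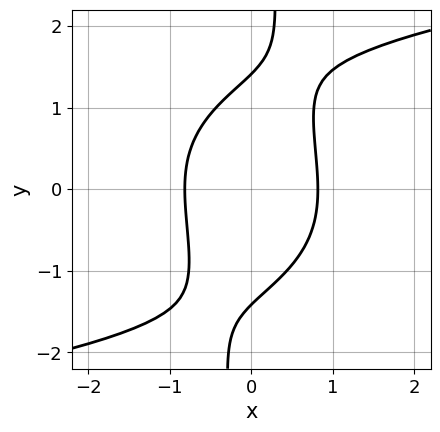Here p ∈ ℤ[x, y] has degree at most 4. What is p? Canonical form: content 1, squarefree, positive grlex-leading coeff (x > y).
x*y^3 - 3*x^2 - y^2 + 2

1. Degree: a generic line meets the curve in up to 4 points, so deg p = 4.
2. Putting this together gives p.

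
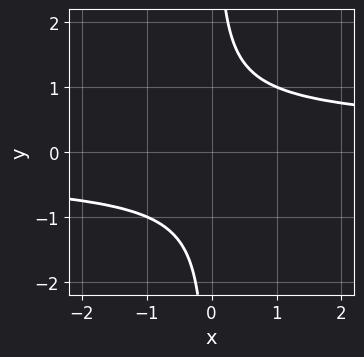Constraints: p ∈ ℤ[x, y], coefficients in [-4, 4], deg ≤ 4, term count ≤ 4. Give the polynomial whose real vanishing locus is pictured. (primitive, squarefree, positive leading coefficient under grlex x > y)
3*x*y^3 - y^2 - 2

1. The degree is 4 — no degree-3 curve has this shape.
2. From the visible intercepts: it misses every integer gridline on the y-axis; it misses every integer gridline on the x-axis.
3. Assembling these constraints gives the stated polynomial.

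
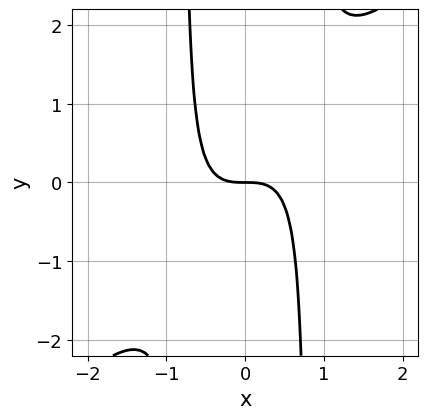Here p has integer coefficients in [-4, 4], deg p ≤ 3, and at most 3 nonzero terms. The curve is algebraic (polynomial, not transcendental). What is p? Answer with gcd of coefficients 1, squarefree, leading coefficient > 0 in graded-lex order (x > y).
1. deg p = 3. No degree-2 curve has this shape.
2. Reading off the gridlines: it crosses the y-axis at the gridline y = 0; it crosses the x-axis at the gridline x = 0.
3. The integer polynomial consistent with all of this is the stated p.

3*x^3 - 3*x^2*y + 2*y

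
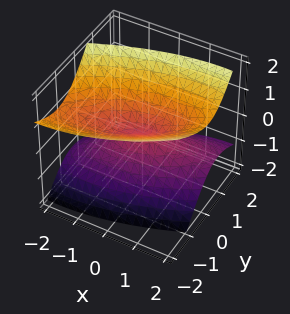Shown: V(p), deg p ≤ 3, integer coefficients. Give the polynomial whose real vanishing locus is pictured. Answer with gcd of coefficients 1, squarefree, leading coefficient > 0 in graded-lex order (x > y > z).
I count 2 distinct pieces.
Degree: a generic line meets the surface in up to 2 points, so deg p = 2.
Observable constraints: it crosses the z-axis at the gridline z = 0; one y-axis crossing is at y = 0; one x-axis crossing is at x = 0.
These observations pin down the coefficients.

x^2 - 2*x*y + 3*y^2 + 2*y*z - 3*z^2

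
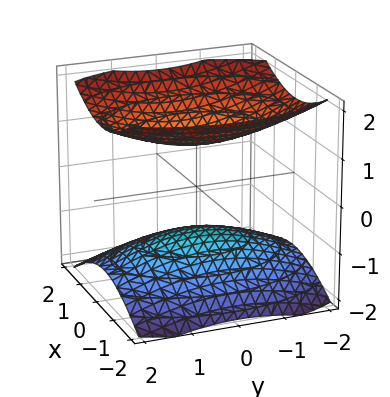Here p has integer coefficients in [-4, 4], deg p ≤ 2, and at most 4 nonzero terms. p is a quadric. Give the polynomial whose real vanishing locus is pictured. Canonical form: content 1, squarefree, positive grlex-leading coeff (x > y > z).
2*x^2 + y^2 - 3*z^2 + 3

1. I count 2 distinct pieces. Treating them together as one polynomial.
2. Degree: two sheets facing apart; a quadric, so deg p = 2.
3. Symmetries: it's symmetric under x → −x, forcing even powers of x; mirror symmetry y ↦ −y ⇒ only even powers of y; the z ↦ −z reflection is a symmetry, so z appears only in even powers.
4. From the visible intercepts: among the integer gridlines, it crosses the z-axis at z ∈ {-1, 1}; the surface avoids every integer x-axis point in the box.
5. Solving for integer coefficients yields p as stated.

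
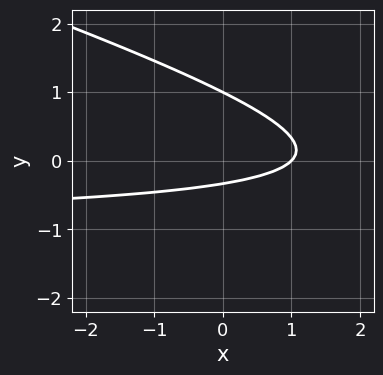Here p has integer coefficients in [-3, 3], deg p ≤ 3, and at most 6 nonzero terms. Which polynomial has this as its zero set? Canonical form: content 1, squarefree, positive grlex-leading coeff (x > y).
x*y + 3*y^2 + x - 2*y - 1

(a) deg p = 2. A generic line meets the curve in up to 2 points.
(b) From the axis intercepts and sections: it meets the y-axis at y = 1 (among the integer gridlines); it crosses the x-axis at the gridline x = 1.
(c) Fitting integer coefficients to these (and the overall shape) gives p.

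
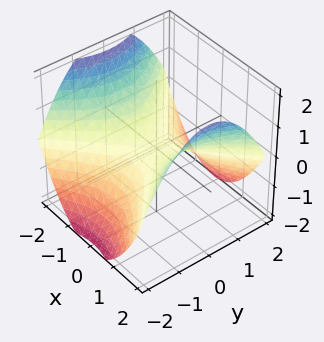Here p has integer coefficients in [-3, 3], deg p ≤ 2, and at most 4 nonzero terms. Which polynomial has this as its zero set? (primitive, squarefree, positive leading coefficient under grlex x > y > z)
x^2 - y^2 - 2*z

1. The degree is 2 — a saddle surface; a quadric.
2. Symmetries: mirror symmetry y ↦ −y ⇒ only even powers of y; it's symmetric under x → −x, forcing even powers of x.
3. Observable constraints: one y-axis crossing is at y = 0; it crosses the x-axis at the gridline x = 0; it meets the z-axis at z = 0 (among the integer gridlines).
4. Solving for integer coefficients yields p as stated.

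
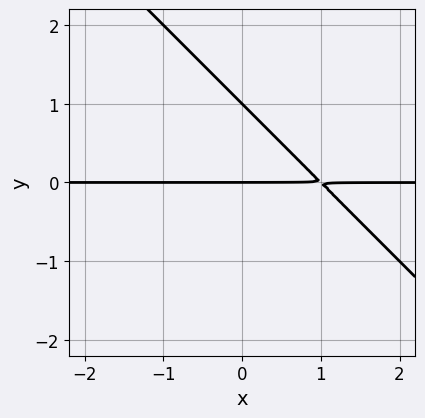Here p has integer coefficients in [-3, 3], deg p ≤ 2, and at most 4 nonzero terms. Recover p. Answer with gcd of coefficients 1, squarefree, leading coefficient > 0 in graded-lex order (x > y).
First, degree: a generic line meets the curve in up to 2 points, so deg p = 2.
Next, checking where it meets the axes: the visible x-axis segment lies entirely on the curve; the y-axis gridline crossings are at y ∈ {0, 1}.
Finally, fitting integer coefficients to these (and the overall shape) gives p.

x*y + y^2 - y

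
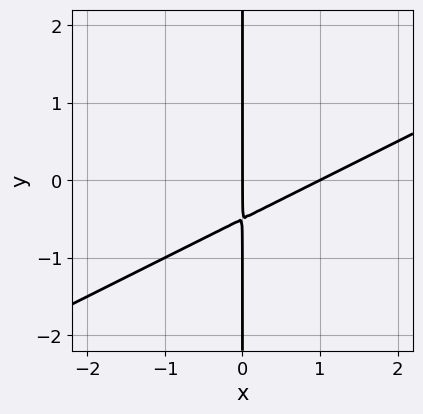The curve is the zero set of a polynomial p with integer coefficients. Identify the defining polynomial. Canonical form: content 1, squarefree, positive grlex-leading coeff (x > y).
x^2 - 2*x*y - x

First, deg p = 2. No degree-1 curve has this shape.
Then, from the visible intercepts: every point of the y-axis in the box is on the curve; the x-axis gridline crossings are at x ∈ {0, 1}.
Finally, putting this together gives p.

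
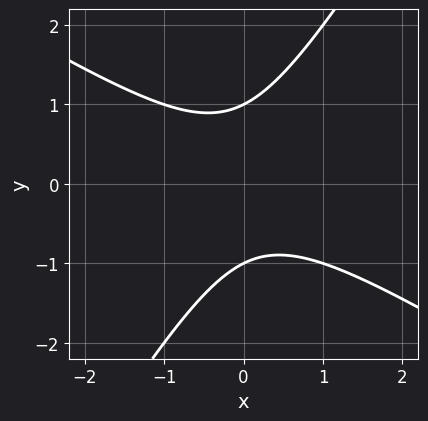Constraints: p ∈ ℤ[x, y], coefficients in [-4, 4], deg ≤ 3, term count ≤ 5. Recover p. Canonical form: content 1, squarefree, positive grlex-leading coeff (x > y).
x^2 + x*y - y^2 + 1

Degree: no degree-1 curve has this shape, so deg p = 2.
Against the integer gridlines: the y-axis gridline crossings are at y ∈ {-1, 1}; the curve avoids every integer x-axis point in the box.
Putting this together gives p.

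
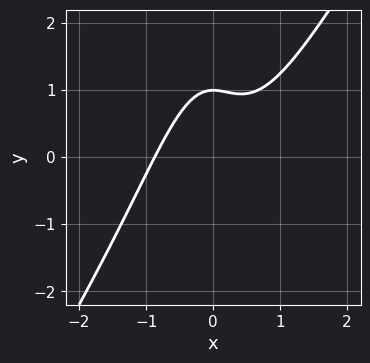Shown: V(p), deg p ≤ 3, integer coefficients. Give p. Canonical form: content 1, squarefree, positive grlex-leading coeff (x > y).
3*x^3 - 2*x^2*y - 2*y + 2

The degree is 3 — a generic line meets the curve in up to 3 points.
Checking where it meets the axes: it meets the y-axis at y = 1 (among the integer gridlines).
Matching integer coefficients to the picture gives p.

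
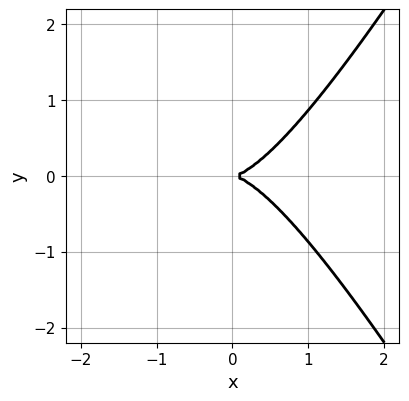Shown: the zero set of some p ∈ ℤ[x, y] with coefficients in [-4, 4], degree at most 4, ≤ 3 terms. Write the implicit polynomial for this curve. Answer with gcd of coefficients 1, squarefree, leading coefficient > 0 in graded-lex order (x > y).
3*x^3 - x*y^2 - 3*y^2

First, degree: no degree-2 curve has this shape, so deg p = 3.
Next, symmetries: it's symmetric under y → −y, forcing even powers of y.
Next, against the integer gridlines: it crosses the y-axis at the gridline y = 0; it crosses the x-axis at the gridline x = 0.
Finally, these observations pin down the coefficients.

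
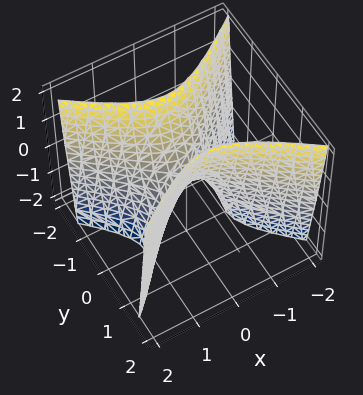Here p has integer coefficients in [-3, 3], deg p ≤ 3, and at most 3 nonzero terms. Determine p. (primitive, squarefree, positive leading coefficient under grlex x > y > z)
1. deg p = 2. A hyperbolic paraboloid; a quadric.
2. Symmetries: mirror symmetry x ↦ −x ⇒ only even powers of x; it's symmetric under y → −y, forcing even powers of y.
3. Against the integer gridlines: it crosses the z-axis at the gridline z = 0; it meets the x-axis at x = 0 (among the integer gridlines); it crosses the y-axis at the gridline y = 0.
4. Fitting integer coefficients to these (and the overall shape) gives p.

2*x^2 - 3*y^2 + z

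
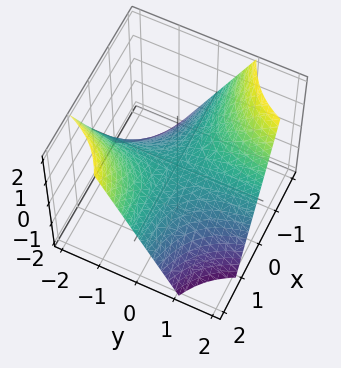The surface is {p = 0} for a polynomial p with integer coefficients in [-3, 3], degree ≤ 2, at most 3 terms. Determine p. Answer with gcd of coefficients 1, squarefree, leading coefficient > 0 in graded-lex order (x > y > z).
deg p = 2. A saddle surface; a quadric.
Observable constraints: one z-axis crossing is at z = 0; every point of the x-axis in the box is on the surface.
Assembling these constraints gives the stated polynomial. Check: (0, 1, 0) on the y-axis lies on the surface, and p(0, 1, 0) = 0. ✓

x*y + z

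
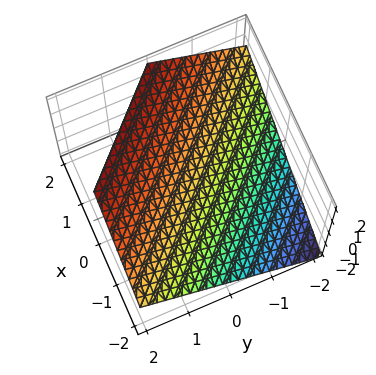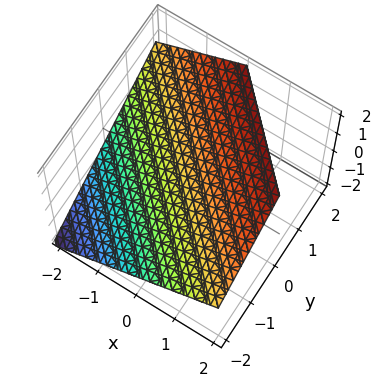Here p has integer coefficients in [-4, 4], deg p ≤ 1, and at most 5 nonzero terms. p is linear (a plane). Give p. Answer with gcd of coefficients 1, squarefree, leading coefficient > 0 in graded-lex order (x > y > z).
1. Degree: the surface is flat (a plane), so deg p = 1.
2. Checking where it meets the axes: it crosses the x-axis at the gridline x = -1; it crosses the y-axis at the gridline y = -1.
3. Solving for integer coefficients yields p as stated.

2*x + 2*y - 3*z + 2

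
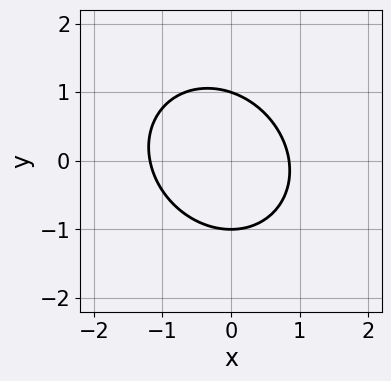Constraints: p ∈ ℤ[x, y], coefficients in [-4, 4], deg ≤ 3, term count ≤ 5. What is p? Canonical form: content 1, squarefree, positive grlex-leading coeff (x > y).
First, degree: a generic line meets the curve in up to 2 points, so deg p = 2.
Next, checking where it meets the axes: among the integer gridlines, it crosses the y-axis at y ∈ {-1, 1}.
Finally, matching integer coefficients to the picture gives p.

3*x^2 + x*y + 3*y^2 + x - 3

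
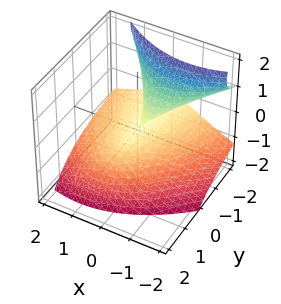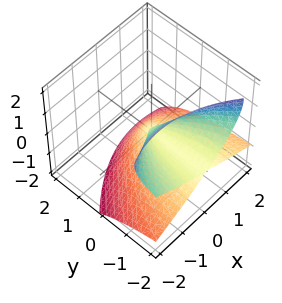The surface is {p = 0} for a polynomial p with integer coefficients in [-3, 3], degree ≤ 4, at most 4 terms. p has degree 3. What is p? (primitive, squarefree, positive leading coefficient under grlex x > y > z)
First, degree: a generic line meets the surface in up to 3 points, so deg p = 3.
Next, observable constraints: one z-axis crossing is at z = 0; one x-axis crossing is at x = 0; every point of the y-axis in the box is on the surface.
Finally, solving for integer coefficients yields p as stated.

3*y*z^2 + 2*z^3 + 2*x^2 + 2*x*z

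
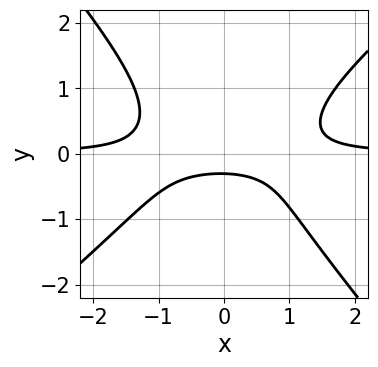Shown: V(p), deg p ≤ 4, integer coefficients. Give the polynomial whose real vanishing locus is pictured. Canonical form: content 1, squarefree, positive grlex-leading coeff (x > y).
3*x^2*y - x*y^2 - 3*y^3 - 3*y - 1

First, the degree is 3 — a generic line meets the curve in up to 3 points.
Next, against the integer gridlines: it misses every integer gridline on the x-axis.
Finally, solving for integer coefficients yields p as stated.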